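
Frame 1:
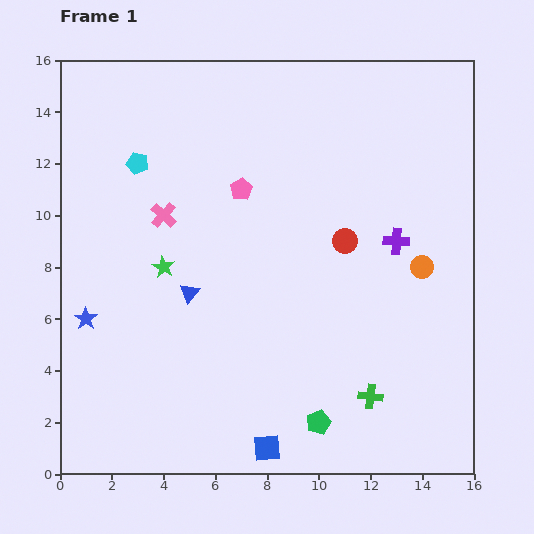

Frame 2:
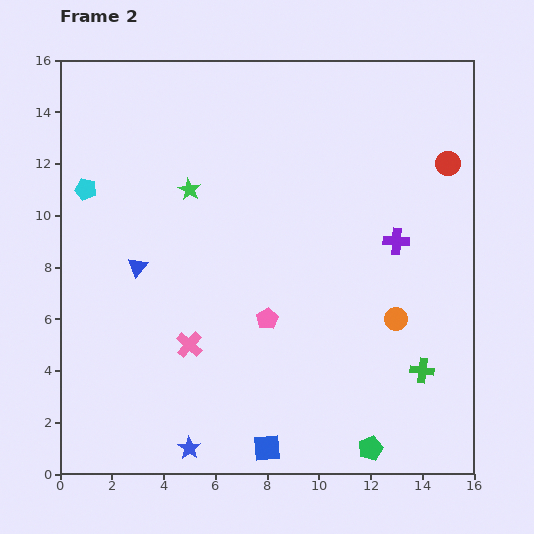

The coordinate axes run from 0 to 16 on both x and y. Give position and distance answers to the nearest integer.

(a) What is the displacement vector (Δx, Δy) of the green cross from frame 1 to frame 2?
(2, 1)

The green cross was at (12, 3) in frame 1 and (14, 4) in frame 2.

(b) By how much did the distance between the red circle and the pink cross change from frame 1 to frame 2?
+5

Distance in frame 1: 7. Distance in frame 2: 12.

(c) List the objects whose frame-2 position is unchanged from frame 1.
the purple cross, the blue square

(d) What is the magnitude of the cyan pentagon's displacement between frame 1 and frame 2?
2

The cyan pentagon moved from (3, 12) to (1, 11), a distance of √(2² + 1²) ≈ 2.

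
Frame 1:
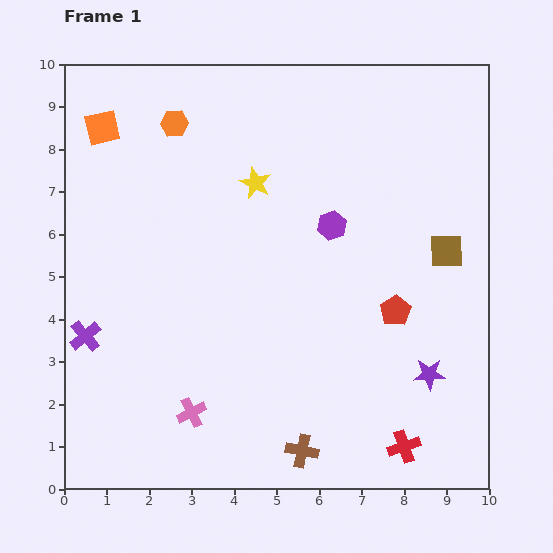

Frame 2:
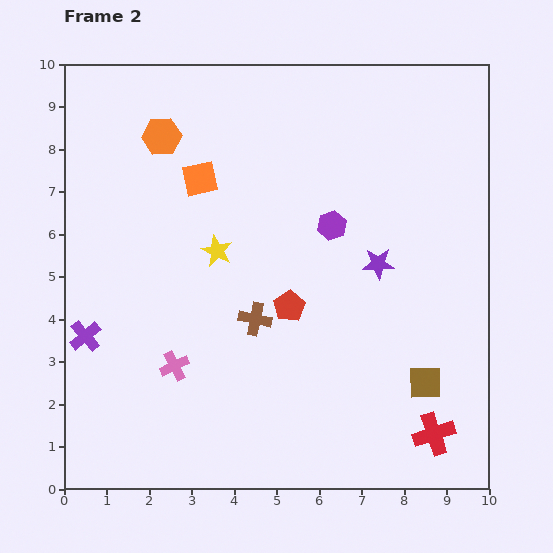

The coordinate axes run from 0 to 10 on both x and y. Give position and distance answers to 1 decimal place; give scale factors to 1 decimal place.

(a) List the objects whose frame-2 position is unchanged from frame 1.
the purple hexagon, the purple cross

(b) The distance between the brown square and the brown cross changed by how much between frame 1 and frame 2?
-1.5

Distance in frame 1: 5.8. Distance in frame 2: 4.3.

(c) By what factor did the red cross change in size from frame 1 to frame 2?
1.3×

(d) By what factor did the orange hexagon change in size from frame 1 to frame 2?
1.4×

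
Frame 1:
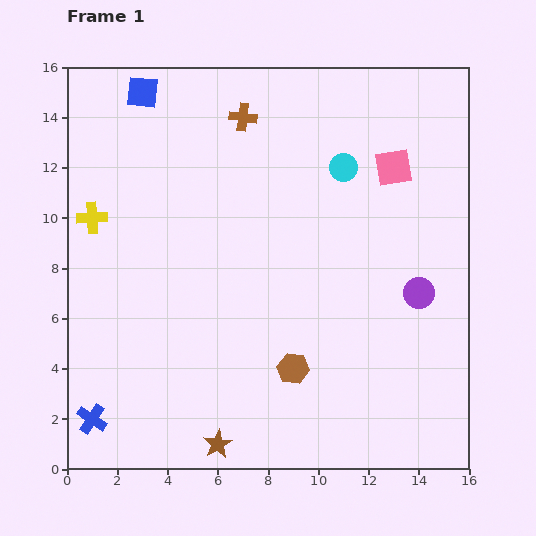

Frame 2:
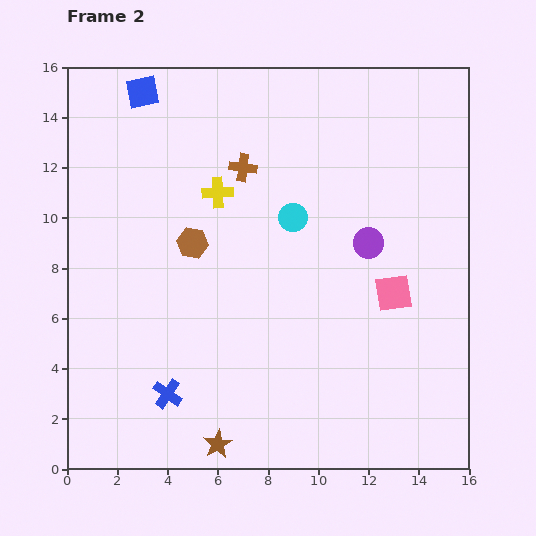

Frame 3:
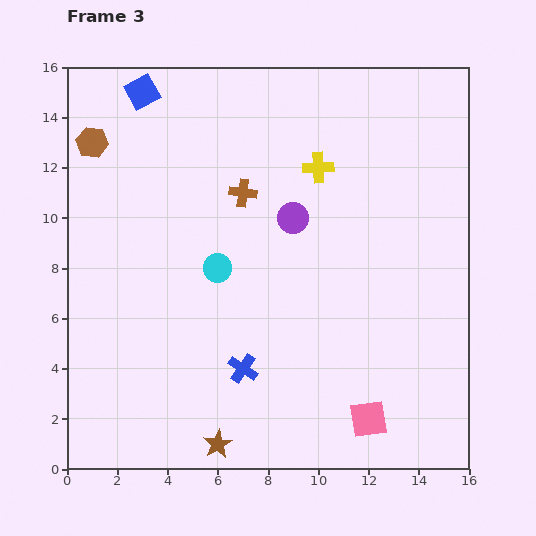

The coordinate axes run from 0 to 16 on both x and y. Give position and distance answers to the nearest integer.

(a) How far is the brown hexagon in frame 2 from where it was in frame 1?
6

The brown hexagon moved from (9, 4) to (5, 9), a distance of √(4² + 5²) ≈ 6.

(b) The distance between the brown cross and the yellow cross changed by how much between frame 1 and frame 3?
-4

Distance in frame 1: 7. Distance in frame 3: 3.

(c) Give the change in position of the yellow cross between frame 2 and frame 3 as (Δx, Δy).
(4, 1)

The yellow cross was at (6, 11) in frame 2 and (10, 12) in frame 3.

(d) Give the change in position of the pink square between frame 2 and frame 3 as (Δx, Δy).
(-1, -5)

The pink square was at (13, 7) in frame 2 and (12, 2) in frame 3.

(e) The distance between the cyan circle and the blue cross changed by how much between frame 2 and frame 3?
-5

Distance in frame 2: 9. Distance in frame 3: 4.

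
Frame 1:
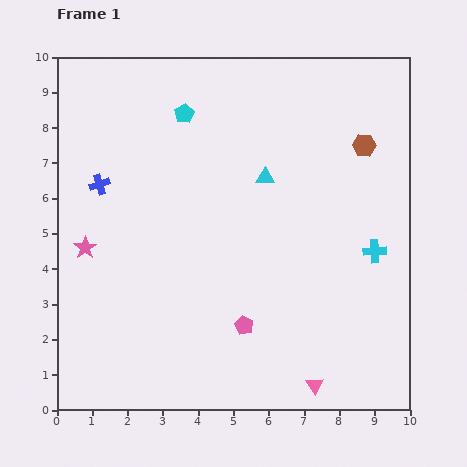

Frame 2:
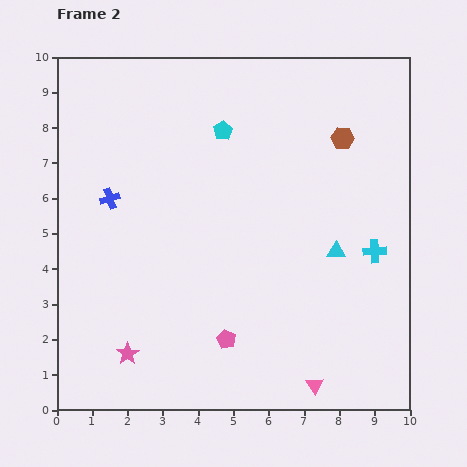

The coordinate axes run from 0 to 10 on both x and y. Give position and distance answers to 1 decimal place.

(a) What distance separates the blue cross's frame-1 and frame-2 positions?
0.5

The blue cross moved from (1.2, 6.4) to (1.5, 6.0), a distance of √(0.3² + 0.4²) ≈ 0.5.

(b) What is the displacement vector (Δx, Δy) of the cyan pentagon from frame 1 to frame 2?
(1.1, -0.5)

The cyan pentagon was at (3.6, 8.4) in frame 1 and (4.7, 7.9) in frame 2.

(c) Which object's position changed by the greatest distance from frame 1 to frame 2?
the pink star

(moved 3.2; next 2.9)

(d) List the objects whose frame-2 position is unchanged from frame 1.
the pink triangle, the cyan cross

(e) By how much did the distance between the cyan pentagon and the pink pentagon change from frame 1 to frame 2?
-0.3

Distance in frame 1: 6.2. Distance in frame 2: 5.9.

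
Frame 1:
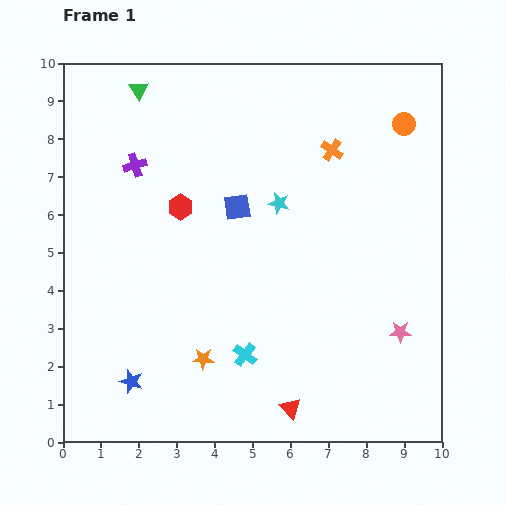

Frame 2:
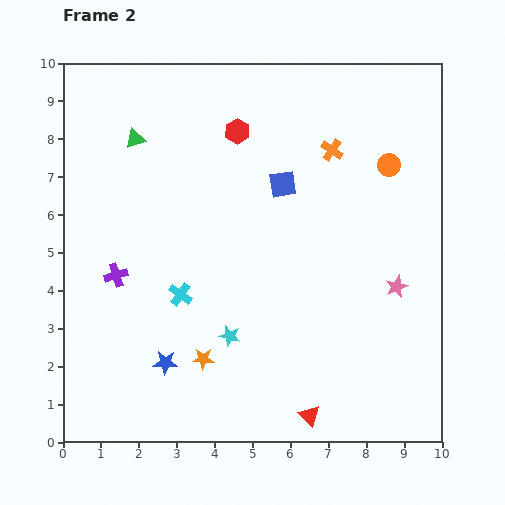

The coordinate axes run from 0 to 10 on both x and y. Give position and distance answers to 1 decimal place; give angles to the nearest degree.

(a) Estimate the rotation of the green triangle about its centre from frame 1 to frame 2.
43° clockwise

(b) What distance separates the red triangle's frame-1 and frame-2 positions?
0.5

The red triangle moved from (6.0, 0.9) to (6.5, 0.7), a distance of √(0.5² + 0.2²) ≈ 0.5.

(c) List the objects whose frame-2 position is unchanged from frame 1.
the orange cross, the orange star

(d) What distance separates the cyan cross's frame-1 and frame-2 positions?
2.3

The cyan cross moved from (4.8, 2.3) to (3.1, 3.9), a distance of √(1.7² + 1.6²) ≈ 2.3.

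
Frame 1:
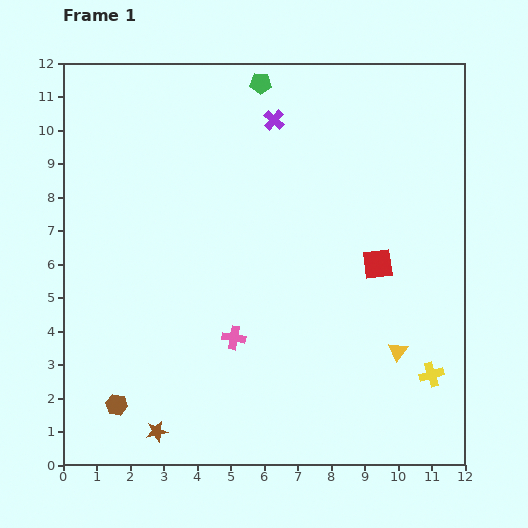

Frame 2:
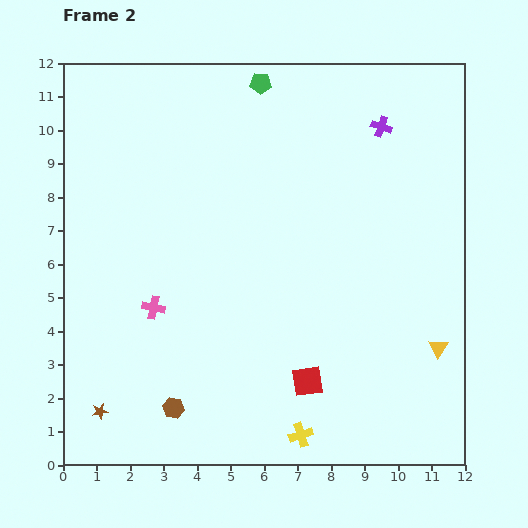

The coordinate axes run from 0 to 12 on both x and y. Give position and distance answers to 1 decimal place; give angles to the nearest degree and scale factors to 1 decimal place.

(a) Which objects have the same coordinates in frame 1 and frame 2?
the green pentagon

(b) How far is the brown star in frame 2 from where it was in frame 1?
1.8

The brown star moved from (2.8, 1.0) to (1.1, 1.6), a distance of √(1.7² + 0.6²) ≈ 1.8.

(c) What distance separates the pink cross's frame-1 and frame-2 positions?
2.6

The pink cross moved from (5.1, 3.8) to (2.7, 4.7), a distance of √(2.4² + 0.9²) ≈ 2.6.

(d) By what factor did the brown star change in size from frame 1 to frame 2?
0.7×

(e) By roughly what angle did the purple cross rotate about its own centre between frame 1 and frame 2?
23° counter-clockwise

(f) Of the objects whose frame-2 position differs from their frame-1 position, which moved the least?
the yellow triangle

(moved 1.2)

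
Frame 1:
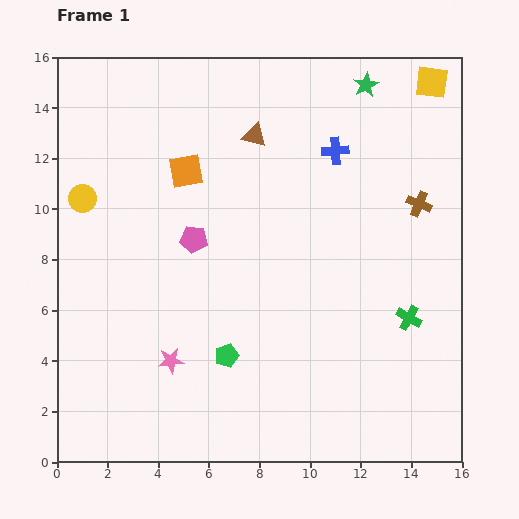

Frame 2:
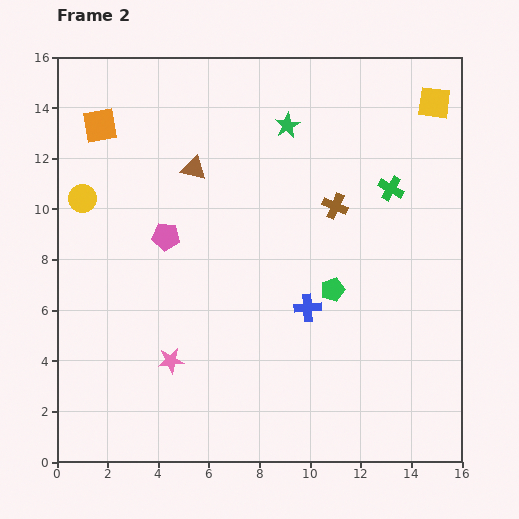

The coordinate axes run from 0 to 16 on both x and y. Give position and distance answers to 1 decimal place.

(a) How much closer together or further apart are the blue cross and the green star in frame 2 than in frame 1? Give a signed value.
+4.3

Distance in frame 1: 2.9. Distance in frame 2: 7.2.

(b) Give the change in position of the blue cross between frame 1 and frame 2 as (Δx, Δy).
(-1.1, -6.2)

The blue cross was at (11.0, 12.3) in frame 1 and (9.9, 6.1) in frame 2.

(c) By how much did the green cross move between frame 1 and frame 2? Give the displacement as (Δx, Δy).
(-0.7, 5.1)

The green cross was at (13.9, 5.7) in frame 1 and (13.2, 10.8) in frame 2.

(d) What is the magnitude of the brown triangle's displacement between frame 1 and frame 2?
2.7

The brown triangle moved from (7.8, 12.9) to (5.4, 11.6), a distance of √(2.4² + 1.3²) ≈ 2.7.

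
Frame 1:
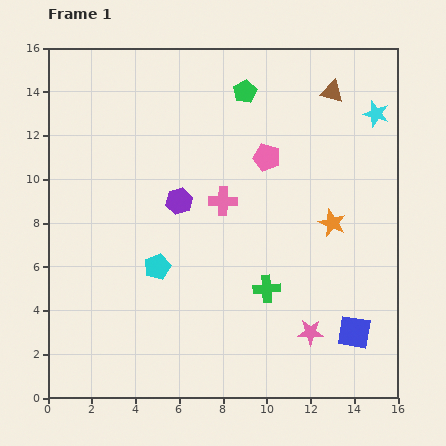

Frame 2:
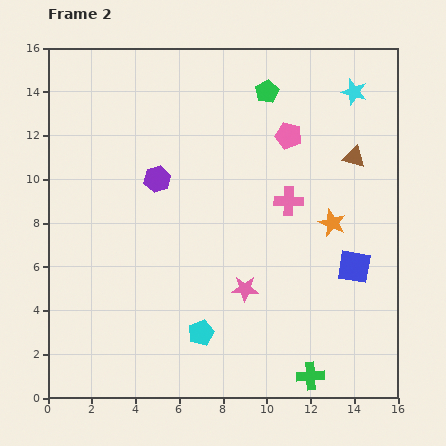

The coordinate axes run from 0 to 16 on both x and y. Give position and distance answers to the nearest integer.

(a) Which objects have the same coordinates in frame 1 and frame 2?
the orange star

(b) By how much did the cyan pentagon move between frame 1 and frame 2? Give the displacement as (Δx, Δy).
(2, -3)

The cyan pentagon was at (5, 6) in frame 1 and (7, 3) in frame 2.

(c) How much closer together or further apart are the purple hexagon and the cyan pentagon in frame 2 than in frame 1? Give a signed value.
+4

Distance in frame 1: 3. Distance in frame 2: 7.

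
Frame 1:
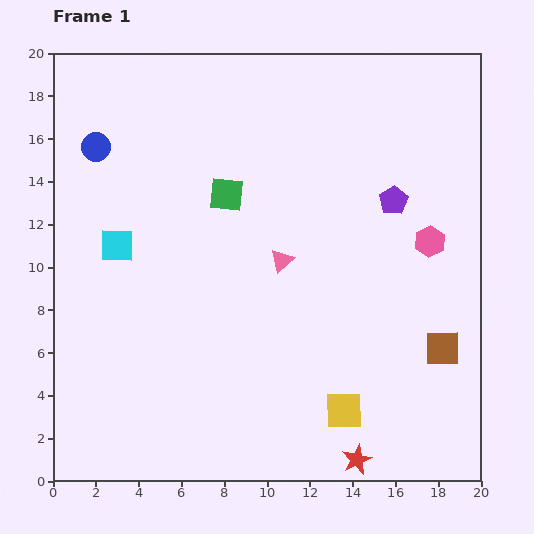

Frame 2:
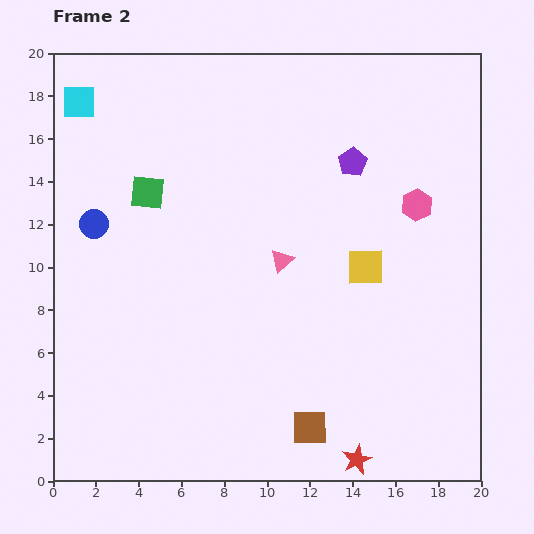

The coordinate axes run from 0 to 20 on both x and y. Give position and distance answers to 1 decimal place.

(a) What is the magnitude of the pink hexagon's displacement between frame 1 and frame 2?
1.8

The pink hexagon moved from (17.6, 11.2) to (17.0, 12.9), a distance of √(0.6² + 1.7²) ≈ 1.8.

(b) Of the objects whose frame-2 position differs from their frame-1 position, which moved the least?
the pink hexagon

(moved 1.8)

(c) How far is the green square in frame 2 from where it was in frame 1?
3.7

The green square moved from (8.1, 13.4) to (4.4, 13.5), a distance of √(3.7² + 0.1²) ≈ 3.7.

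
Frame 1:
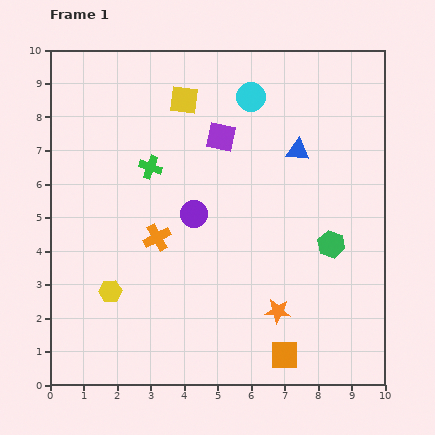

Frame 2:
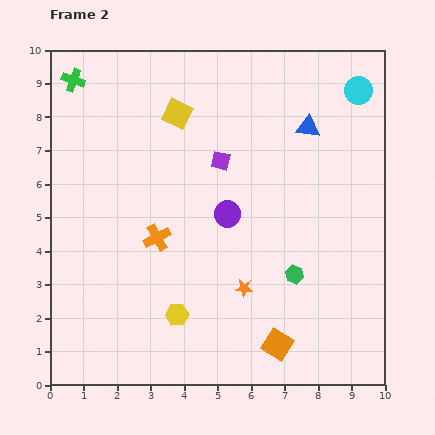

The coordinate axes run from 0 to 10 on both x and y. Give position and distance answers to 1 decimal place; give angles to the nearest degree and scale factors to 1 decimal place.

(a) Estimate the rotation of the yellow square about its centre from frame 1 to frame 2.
20° clockwise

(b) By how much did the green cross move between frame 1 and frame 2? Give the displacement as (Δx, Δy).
(-2.3, 2.6)

The green cross was at (3.0, 6.5) in frame 1 and (0.7, 9.1) in frame 2.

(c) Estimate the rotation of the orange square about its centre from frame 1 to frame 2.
32° clockwise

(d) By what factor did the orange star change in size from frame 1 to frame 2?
0.7×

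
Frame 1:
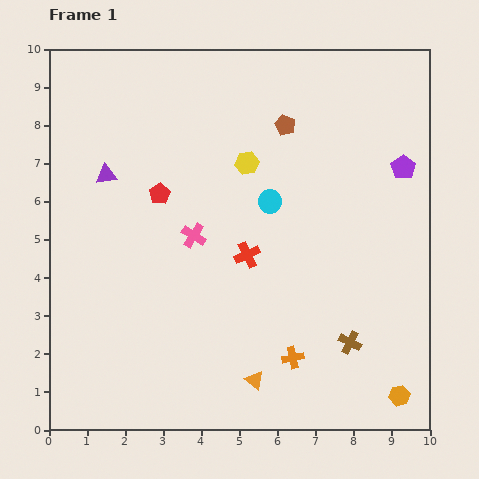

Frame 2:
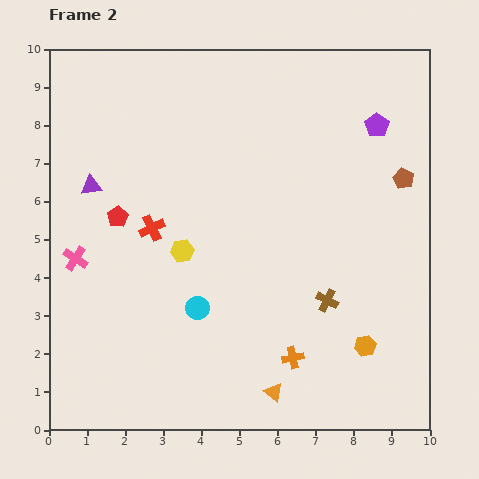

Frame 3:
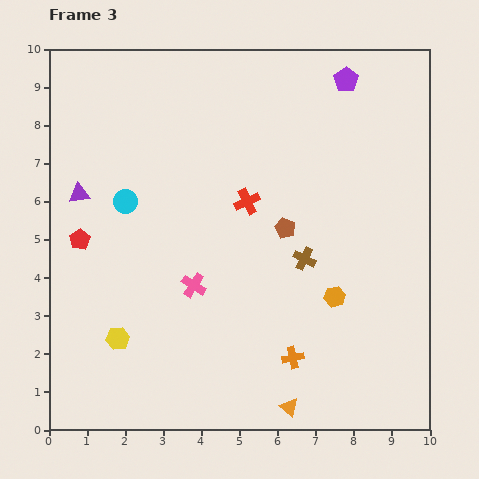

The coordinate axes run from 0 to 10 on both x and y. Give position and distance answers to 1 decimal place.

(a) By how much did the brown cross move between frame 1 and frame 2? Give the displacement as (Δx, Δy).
(-0.6, 1.1)

The brown cross was at (7.9, 2.3) in frame 1 and (7.3, 3.4) in frame 2.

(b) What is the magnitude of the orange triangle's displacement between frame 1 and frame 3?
1.1

The orange triangle moved from (5.4, 1.3) to (6.3, 0.6), a distance of √(0.9² + 0.7²) ≈ 1.1.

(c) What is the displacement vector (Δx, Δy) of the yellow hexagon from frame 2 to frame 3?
(-1.7, -2.3)

The yellow hexagon was at (3.5, 4.7) in frame 2 and (1.8, 2.4) in frame 3.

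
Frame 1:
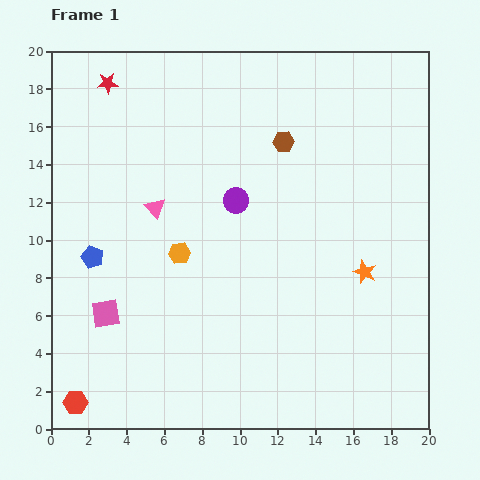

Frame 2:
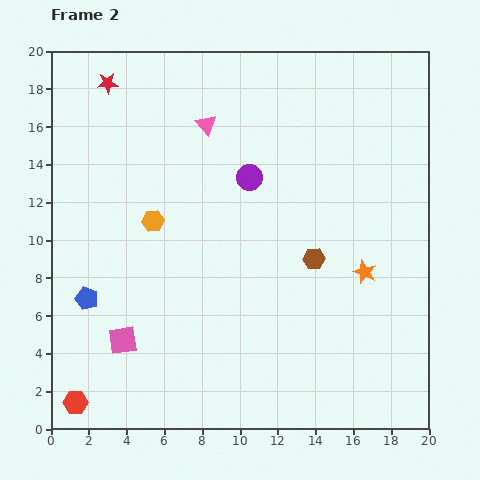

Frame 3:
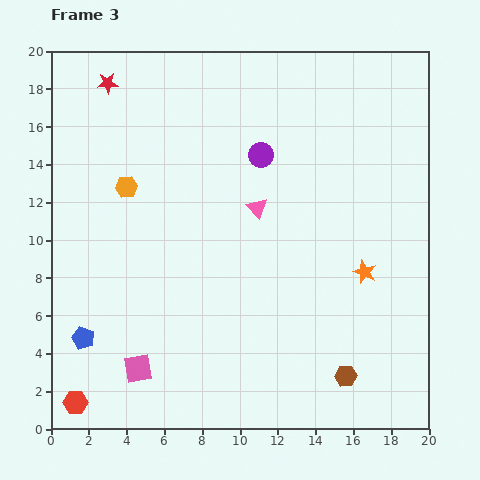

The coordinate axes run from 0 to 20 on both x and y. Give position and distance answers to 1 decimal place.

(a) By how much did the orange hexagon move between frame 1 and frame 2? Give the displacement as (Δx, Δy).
(-1.4, 1.7)

The orange hexagon was at (6.8, 9.3) in frame 1 and (5.4, 11.0) in frame 2.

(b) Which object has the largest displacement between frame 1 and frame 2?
the brown hexagon

(moved 6.4; next 5.2)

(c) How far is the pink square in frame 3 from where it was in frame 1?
3.4

The pink square moved from (2.9, 6.1) to (4.6, 3.2), a distance of √(1.7² + 2.9²) ≈ 3.4.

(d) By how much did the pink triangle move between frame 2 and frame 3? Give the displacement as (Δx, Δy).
(2.7, -4.4)

The pink triangle was at (8.2, 16.1) in frame 2 and (10.9, 11.7) in frame 3.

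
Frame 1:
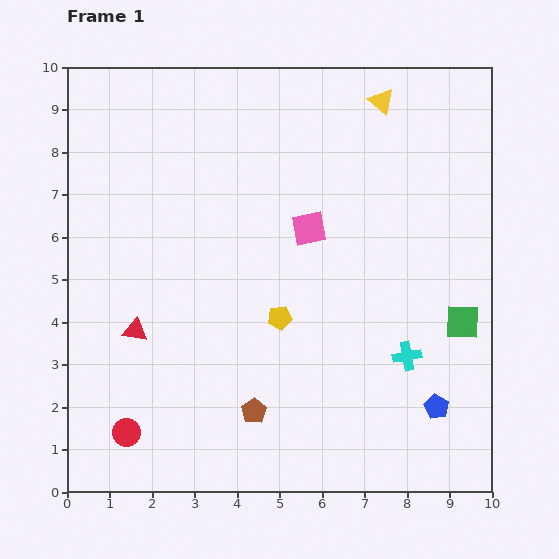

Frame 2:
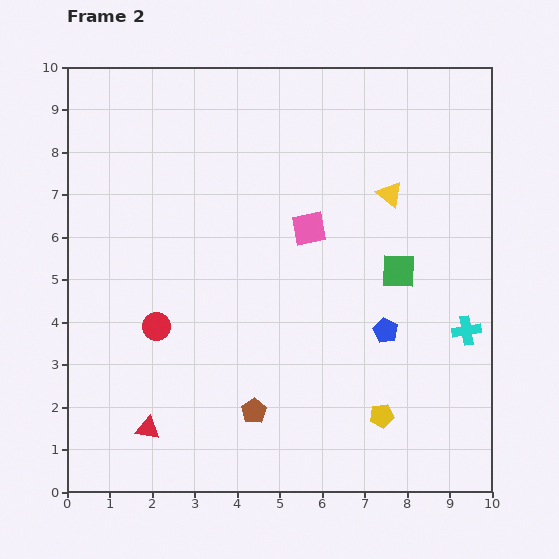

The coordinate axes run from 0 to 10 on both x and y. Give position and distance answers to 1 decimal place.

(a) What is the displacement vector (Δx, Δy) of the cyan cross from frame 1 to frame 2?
(1.4, 0.6)

The cyan cross was at (8.0, 3.2) in frame 1 and (9.4, 3.8) in frame 2.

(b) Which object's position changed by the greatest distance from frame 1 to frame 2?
the yellow pentagon

(moved 3.3; next 2.6)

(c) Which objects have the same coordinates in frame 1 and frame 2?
the brown pentagon, the pink square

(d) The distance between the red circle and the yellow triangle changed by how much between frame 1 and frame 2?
-3.5

Distance in frame 1: 9.8. Distance in frame 2: 6.3.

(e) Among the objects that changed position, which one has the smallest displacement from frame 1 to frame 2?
the cyan cross

(moved 1.5)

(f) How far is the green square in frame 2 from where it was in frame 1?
1.9

The green square moved from (9.3, 4.0) to (7.8, 5.2), a distance of √(1.5² + 1.2²) ≈ 1.9.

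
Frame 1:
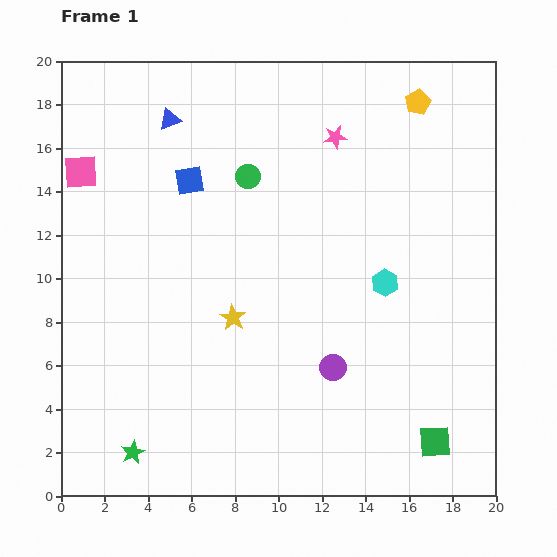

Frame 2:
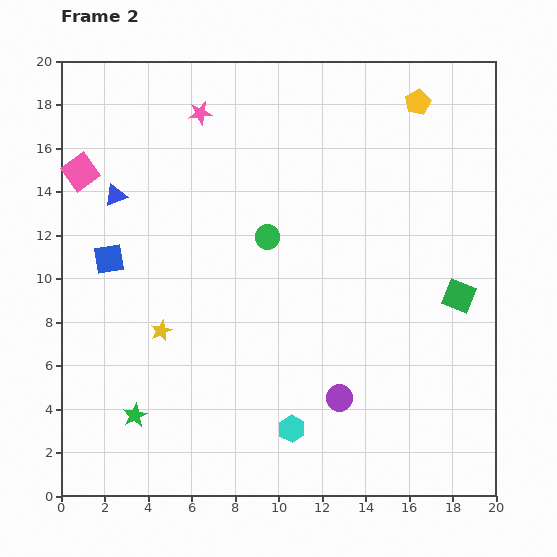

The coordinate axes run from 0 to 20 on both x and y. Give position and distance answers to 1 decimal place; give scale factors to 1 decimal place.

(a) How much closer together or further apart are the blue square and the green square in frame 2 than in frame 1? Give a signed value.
-0.3

Distance in frame 1: 16.5. Distance in frame 2: 16.2.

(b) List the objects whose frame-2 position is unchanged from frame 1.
the yellow pentagon, the pink square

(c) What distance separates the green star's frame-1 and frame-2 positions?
1.7

The green star moved from (3.3, 2.0) to (3.4, 3.7), a distance of √(0.1² + 1.7²) ≈ 1.7.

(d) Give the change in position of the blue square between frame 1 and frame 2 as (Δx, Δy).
(-3.7, -3.6)

The blue square was at (5.9, 14.5) in frame 1 and (2.2, 10.9) in frame 2.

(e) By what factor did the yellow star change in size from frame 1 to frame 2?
0.8×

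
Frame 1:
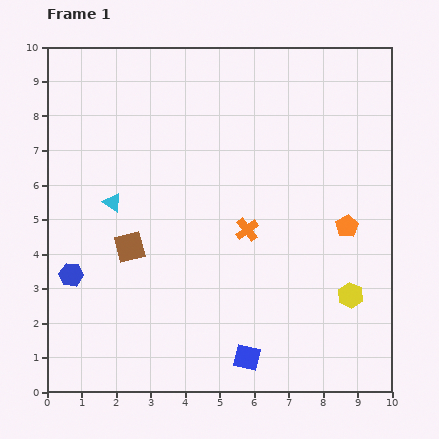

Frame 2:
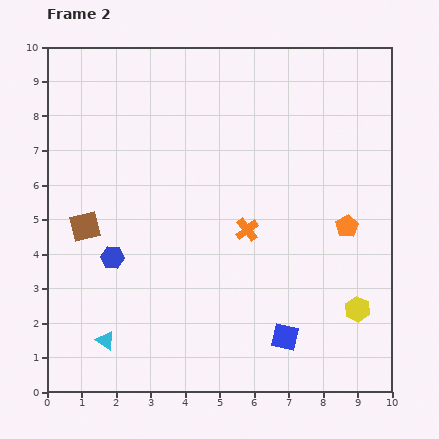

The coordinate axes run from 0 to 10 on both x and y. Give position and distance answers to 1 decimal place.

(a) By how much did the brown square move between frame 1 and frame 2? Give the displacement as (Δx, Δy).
(-1.3, 0.6)

The brown square was at (2.4, 4.2) in frame 1 and (1.1, 4.8) in frame 2.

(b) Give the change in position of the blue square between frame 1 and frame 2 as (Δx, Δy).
(1.1, 0.6)

The blue square was at (5.8, 1.0) in frame 1 and (6.9, 1.6) in frame 2.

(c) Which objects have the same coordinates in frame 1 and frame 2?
the orange pentagon, the orange cross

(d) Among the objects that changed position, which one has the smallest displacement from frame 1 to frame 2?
the yellow hexagon

(moved 0.4)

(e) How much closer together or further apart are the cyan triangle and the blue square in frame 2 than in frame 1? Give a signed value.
-0.8

Distance in frame 1: 6.0. Distance in frame 2: 5.2.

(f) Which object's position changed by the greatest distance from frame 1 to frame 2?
the cyan triangle

(moved 4.0; next 1.4)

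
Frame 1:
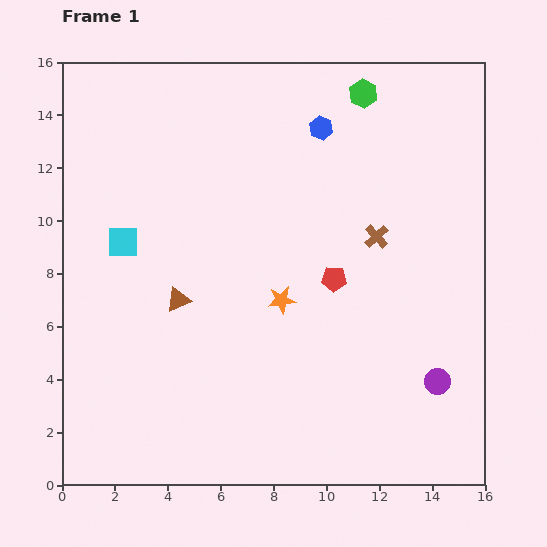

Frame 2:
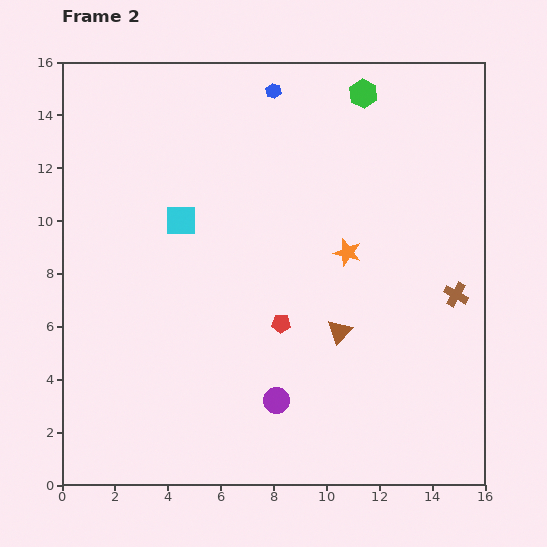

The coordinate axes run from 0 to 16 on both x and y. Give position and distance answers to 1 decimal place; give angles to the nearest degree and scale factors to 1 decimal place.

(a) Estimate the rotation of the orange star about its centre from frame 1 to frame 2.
23° clockwise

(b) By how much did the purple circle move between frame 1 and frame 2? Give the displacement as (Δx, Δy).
(-6.1, -0.7)

The purple circle was at (14.2, 3.9) in frame 1 and (8.1, 3.2) in frame 2.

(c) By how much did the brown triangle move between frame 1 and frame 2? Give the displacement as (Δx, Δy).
(6.1, -1.2)

The brown triangle was at (4.4, 7.0) in frame 1 and (10.5, 5.8) in frame 2.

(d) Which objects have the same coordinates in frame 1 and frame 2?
the green hexagon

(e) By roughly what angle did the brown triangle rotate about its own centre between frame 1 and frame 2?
24° counter-clockwise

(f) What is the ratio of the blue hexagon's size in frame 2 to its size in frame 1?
0.7×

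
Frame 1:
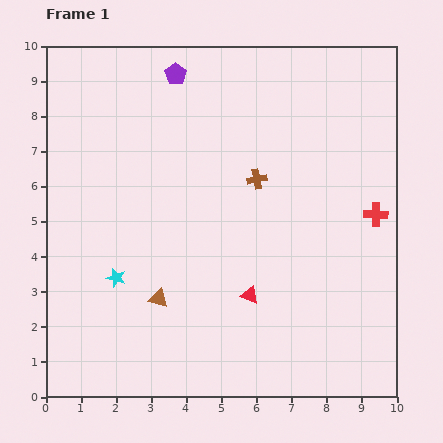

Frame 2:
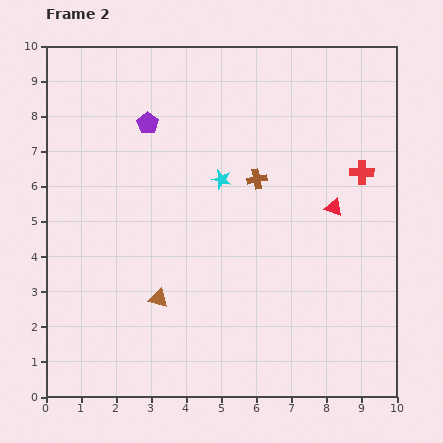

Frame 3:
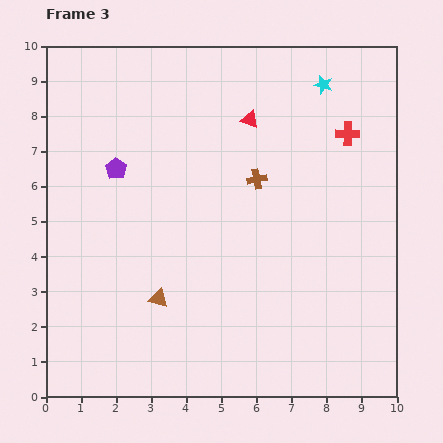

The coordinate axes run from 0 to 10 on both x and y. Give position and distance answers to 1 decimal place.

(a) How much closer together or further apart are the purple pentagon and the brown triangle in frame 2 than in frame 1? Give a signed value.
-1.4

Distance in frame 1: 6.4. Distance in frame 2: 5.0.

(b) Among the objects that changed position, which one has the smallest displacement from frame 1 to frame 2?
the red cross

(moved 1.3)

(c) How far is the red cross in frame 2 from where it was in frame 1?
1.3

The red cross moved from (9.4, 5.2) to (9.0, 6.4), a distance of √(0.4² + 1.2²) ≈ 1.3.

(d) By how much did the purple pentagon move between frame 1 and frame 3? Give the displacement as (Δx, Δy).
(-1.7, -2.7)

The purple pentagon was at (3.7, 9.2) in frame 1 and (2.0, 6.5) in frame 3.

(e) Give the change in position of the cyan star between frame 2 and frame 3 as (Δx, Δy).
(2.9, 2.7)

The cyan star was at (5.0, 6.2) in frame 2 and (7.9, 8.9) in frame 3.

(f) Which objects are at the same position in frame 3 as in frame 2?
the brown cross, the brown triangle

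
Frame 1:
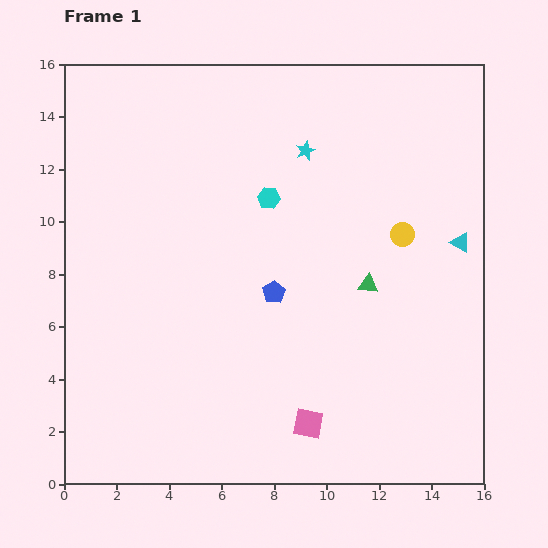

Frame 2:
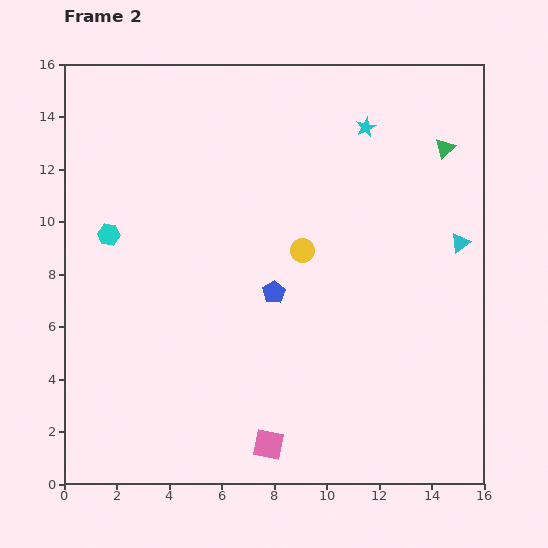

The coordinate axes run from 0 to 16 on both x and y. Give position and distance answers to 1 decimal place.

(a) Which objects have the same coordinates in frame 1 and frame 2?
the cyan triangle, the blue pentagon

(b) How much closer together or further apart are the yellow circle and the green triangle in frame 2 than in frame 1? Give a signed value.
+4.4

Distance in frame 1: 2.3. Distance in frame 2: 6.7.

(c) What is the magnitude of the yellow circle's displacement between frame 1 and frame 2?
3.8

The yellow circle moved from (12.9, 9.5) to (9.1, 8.9), a distance of √(3.8² + 0.6²) ≈ 3.8.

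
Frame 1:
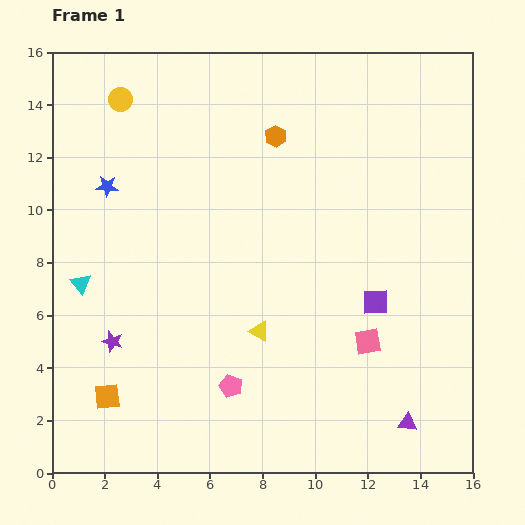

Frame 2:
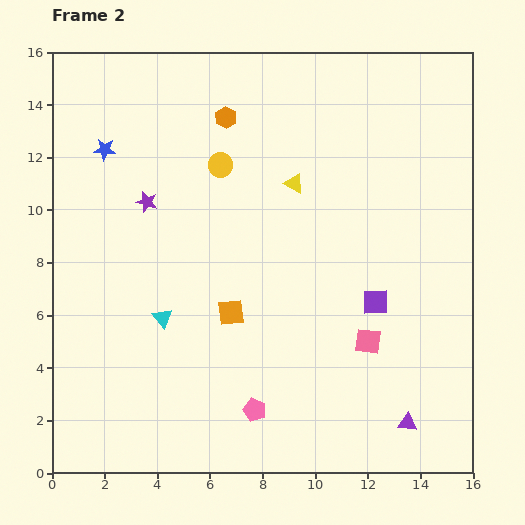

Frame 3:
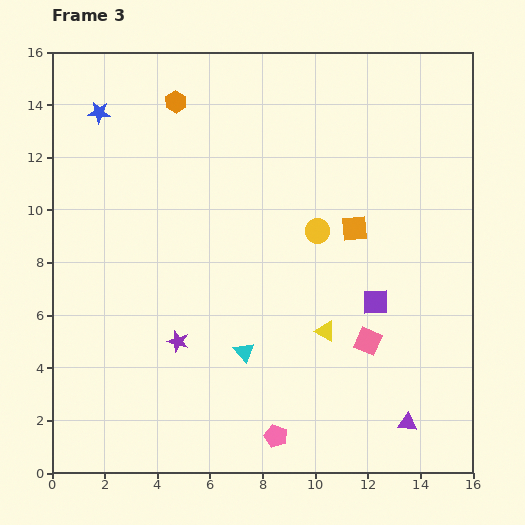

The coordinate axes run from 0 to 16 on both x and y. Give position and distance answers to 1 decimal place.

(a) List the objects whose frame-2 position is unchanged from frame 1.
the pink square, the purple square, the purple triangle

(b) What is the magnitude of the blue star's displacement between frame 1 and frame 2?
1.4

The blue star moved from (2.1, 10.9) to (2.0, 12.3), a distance of √(0.1² + 1.4²) ≈ 1.4.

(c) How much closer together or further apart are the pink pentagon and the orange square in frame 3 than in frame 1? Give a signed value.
+3.8

Distance in frame 1: 4.7. Distance in frame 3: 8.5.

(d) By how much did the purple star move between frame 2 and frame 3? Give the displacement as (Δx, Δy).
(1.2, -5.3)

The purple star was at (3.6, 10.3) in frame 2 and (4.8, 5.0) in frame 3.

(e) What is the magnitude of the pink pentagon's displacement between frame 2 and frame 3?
1.3

The pink pentagon moved from (7.7, 2.4) to (8.5, 1.4), a distance of √(0.8² + 1.0²) ≈ 1.3.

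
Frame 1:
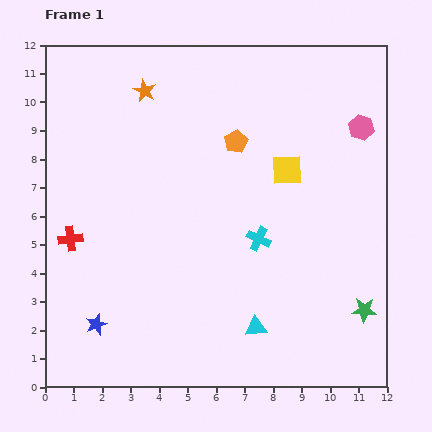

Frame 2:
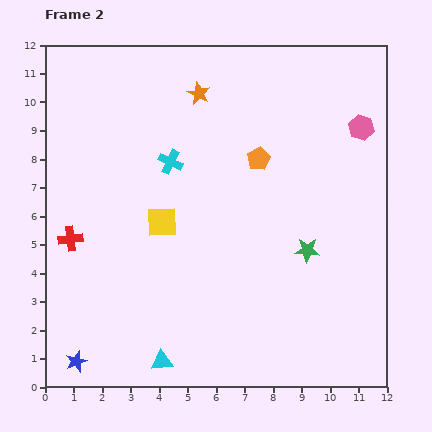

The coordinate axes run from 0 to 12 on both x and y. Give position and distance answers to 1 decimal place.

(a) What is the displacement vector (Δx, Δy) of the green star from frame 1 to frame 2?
(-2.0, 2.1)

The green star was at (11.2, 2.7) in frame 1 and (9.2, 4.8) in frame 2.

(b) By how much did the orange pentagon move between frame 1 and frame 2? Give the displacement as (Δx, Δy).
(0.8, -0.6)

The orange pentagon was at (6.7, 8.6) in frame 1 and (7.5, 8.0) in frame 2.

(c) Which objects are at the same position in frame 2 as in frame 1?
the red cross, the pink hexagon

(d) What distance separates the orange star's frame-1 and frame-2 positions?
1.9

The orange star moved from (3.5, 10.4) to (5.4, 10.3), a distance of √(1.9² + 0.1²) ≈ 1.9.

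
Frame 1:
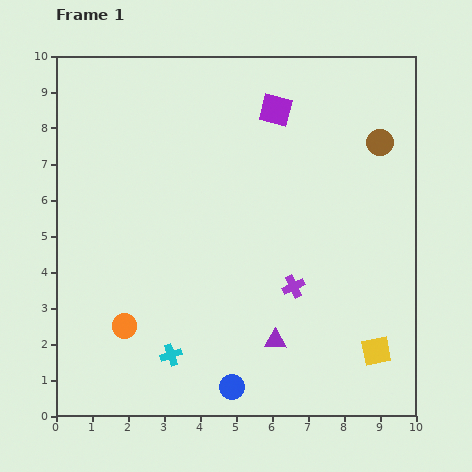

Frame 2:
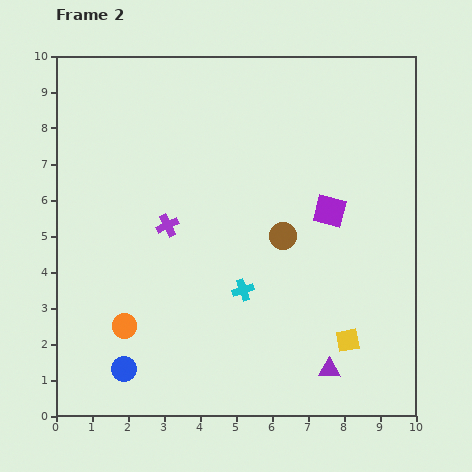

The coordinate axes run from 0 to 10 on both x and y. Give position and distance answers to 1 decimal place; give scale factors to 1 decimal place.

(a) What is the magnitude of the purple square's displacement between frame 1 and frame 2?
3.2

The purple square moved from (6.1, 8.5) to (7.6, 5.7), a distance of √(1.5² + 2.8²) ≈ 3.2.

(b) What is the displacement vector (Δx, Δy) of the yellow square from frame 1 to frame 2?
(-0.8, 0.3)

The yellow square was at (8.9, 1.8) in frame 1 and (8.1, 2.1) in frame 2.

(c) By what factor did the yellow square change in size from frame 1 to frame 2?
0.8×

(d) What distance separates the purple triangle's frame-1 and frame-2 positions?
1.7

The purple triangle moved from (6.1, 2.1) to (7.6, 1.3), a distance of √(1.5² + 0.8²) ≈ 1.7.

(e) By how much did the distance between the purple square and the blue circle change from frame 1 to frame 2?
-0.6

Distance in frame 1: 7.8. Distance in frame 2: 7.2.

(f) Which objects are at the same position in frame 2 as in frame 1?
the orange circle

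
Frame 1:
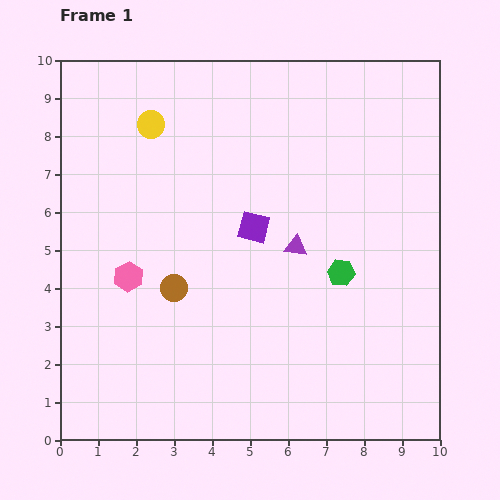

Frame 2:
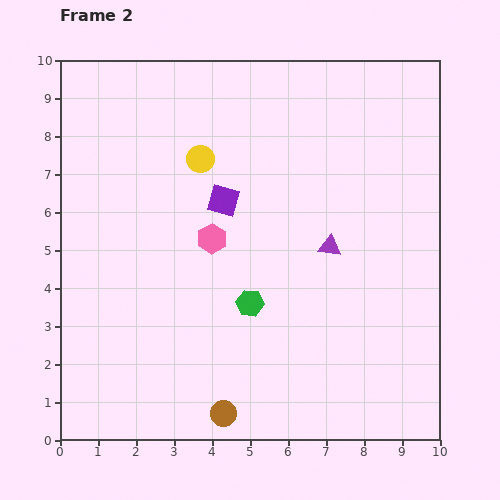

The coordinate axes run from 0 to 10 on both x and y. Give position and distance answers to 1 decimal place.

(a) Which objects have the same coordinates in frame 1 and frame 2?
none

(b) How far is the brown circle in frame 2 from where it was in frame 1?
3.5

The brown circle moved from (3.0, 4.0) to (4.3, 0.7), a distance of √(1.3² + 3.3²) ≈ 3.5.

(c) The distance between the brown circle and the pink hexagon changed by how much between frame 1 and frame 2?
+3.4

Distance in frame 1: 1.2. Distance in frame 2: 4.6.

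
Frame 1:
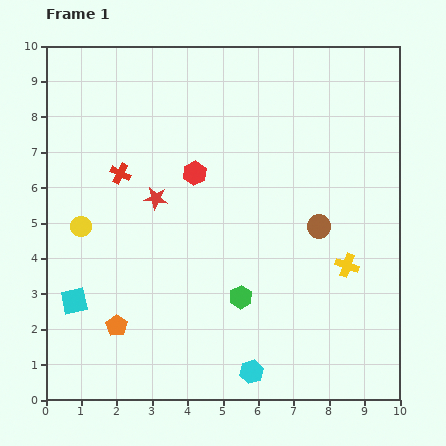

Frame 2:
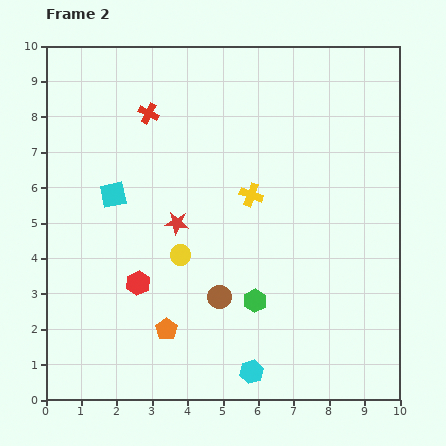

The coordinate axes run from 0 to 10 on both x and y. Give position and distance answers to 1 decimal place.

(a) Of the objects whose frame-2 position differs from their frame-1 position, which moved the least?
the green hexagon

(moved 0.4)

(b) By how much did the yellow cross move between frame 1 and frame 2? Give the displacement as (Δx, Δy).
(-2.7, 2.0)

The yellow cross was at (8.5, 3.8) in frame 1 and (5.8, 5.8) in frame 2.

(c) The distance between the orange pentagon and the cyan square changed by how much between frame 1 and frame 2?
+2.7

Distance in frame 1: 1.4. Distance in frame 2: 4.1.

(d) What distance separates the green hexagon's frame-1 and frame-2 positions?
0.4

The green hexagon moved from (5.5, 2.9) to (5.9, 2.8), a distance of √(0.4² + 0.1²) ≈ 0.4.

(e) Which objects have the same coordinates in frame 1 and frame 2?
the cyan hexagon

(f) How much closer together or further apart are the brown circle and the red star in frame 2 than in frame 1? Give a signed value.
-2.3

Distance in frame 1: 4.7. Distance in frame 2: 2.4.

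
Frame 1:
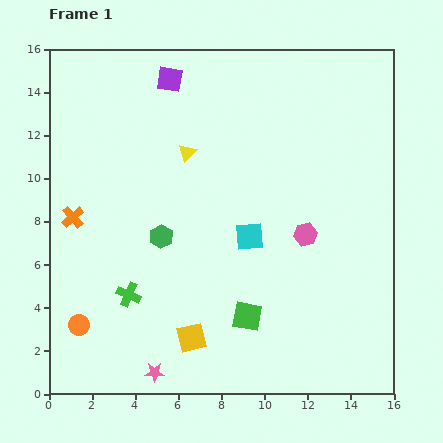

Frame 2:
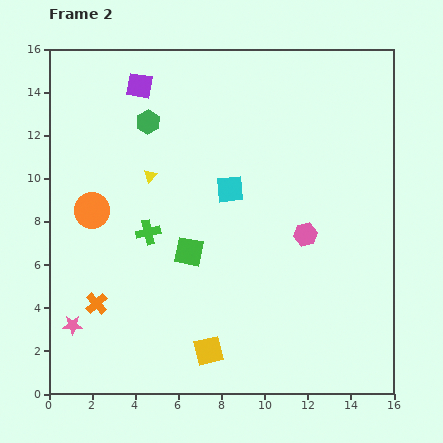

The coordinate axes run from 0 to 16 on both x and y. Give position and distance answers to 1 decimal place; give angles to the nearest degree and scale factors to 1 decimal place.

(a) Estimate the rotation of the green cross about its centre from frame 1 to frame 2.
37° counter-clockwise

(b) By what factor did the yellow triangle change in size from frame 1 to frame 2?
0.7×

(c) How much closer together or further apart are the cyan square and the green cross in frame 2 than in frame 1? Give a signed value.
-1.9

Distance in frame 1: 6.2. Distance in frame 2: 4.3.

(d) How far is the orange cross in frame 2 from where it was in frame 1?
4.1

The orange cross moved from (1.1, 8.2) to (2.2, 4.2), a distance of √(1.1² + 4.0²) ≈ 4.1.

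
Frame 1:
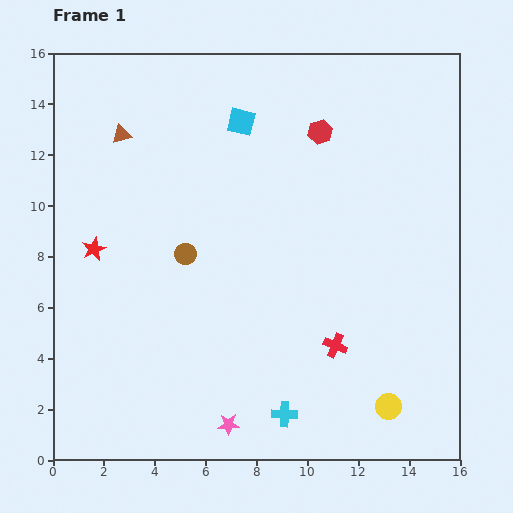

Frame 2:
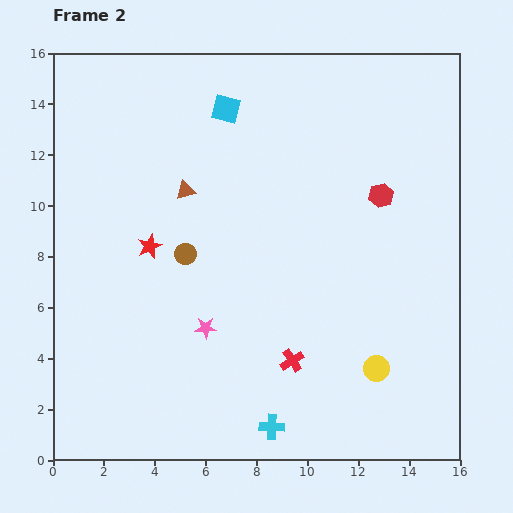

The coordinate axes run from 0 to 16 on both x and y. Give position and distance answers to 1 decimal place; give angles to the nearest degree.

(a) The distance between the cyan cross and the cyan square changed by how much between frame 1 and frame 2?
+1.0

Distance in frame 1: 11.6. Distance in frame 2: 12.6.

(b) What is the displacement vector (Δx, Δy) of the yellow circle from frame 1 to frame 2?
(-0.5, 1.5)

The yellow circle was at (13.2, 2.1) in frame 1 and (12.7, 3.6) in frame 2.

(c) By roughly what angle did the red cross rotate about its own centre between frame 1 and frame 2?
33° clockwise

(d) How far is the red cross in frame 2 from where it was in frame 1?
1.8

The red cross moved from (11.1, 4.5) to (9.4, 3.9), a distance of √(1.7² + 0.6²) ≈ 1.8.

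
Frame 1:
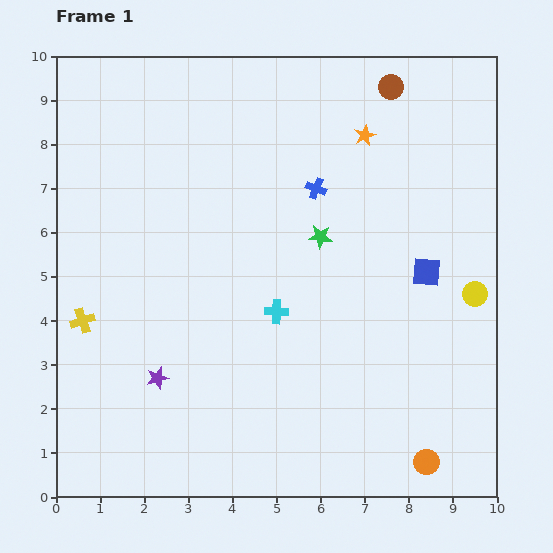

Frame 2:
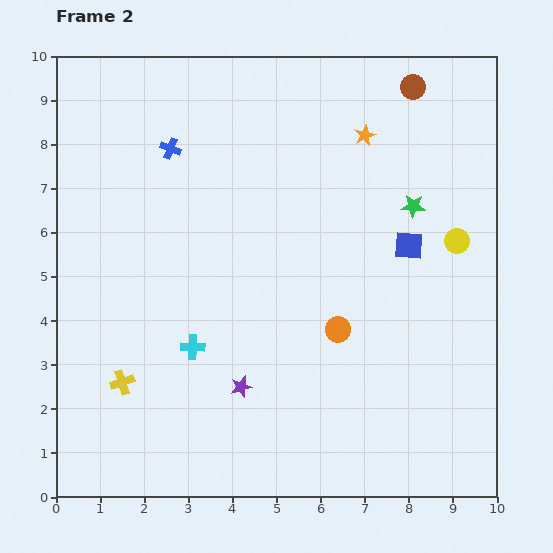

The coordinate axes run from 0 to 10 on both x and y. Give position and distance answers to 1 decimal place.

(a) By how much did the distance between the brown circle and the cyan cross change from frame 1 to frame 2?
+2.0

Distance in frame 1: 5.7. Distance in frame 2: 7.7.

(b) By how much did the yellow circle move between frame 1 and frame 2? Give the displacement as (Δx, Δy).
(-0.4, 1.2)

The yellow circle was at (9.5, 4.6) in frame 1 and (9.1, 5.8) in frame 2.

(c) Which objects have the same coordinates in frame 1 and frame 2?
the orange star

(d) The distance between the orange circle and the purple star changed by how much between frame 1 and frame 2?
-3.8

Distance in frame 1: 6.4. Distance in frame 2: 2.6.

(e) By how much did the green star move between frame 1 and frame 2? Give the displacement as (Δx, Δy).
(2.1, 0.7)

The green star was at (6.0, 5.9) in frame 1 and (8.1, 6.6) in frame 2.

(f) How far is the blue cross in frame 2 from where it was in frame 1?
3.4

The blue cross moved from (5.9, 7.0) to (2.6, 7.9), a distance of √(3.3² + 0.9²) ≈ 3.4.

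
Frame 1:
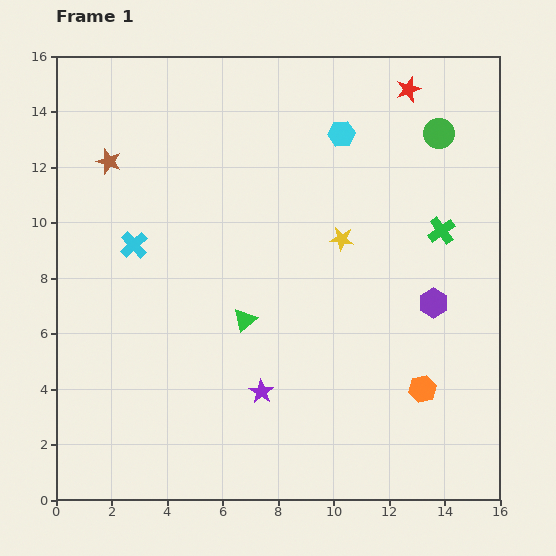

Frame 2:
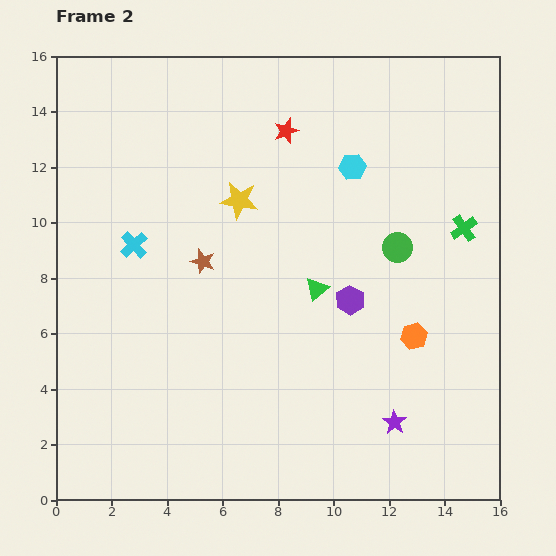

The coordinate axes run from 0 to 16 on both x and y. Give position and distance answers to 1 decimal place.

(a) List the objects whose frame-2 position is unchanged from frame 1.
the cyan cross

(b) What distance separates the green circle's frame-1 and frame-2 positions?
4.4

The green circle moved from (13.8, 13.2) to (12.3, 9.1), a distance of √(1.5² + 4.1²) ≈ 4.4.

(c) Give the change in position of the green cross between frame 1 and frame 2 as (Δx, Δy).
(0.8, 0.1)

The green cross was at (13.9, 9.7) in frame 1 and (14.7, 9.8) in frame 2.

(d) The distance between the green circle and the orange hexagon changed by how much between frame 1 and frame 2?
-5.9

Distance in frame 1: 9.2. Distance in frame 2: 3.3.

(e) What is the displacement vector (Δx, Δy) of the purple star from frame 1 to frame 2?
(4.8, -1.1)

The purple star was at (7.4, 3.9) in frame 1 and (12.2, 2.8) in frame 2.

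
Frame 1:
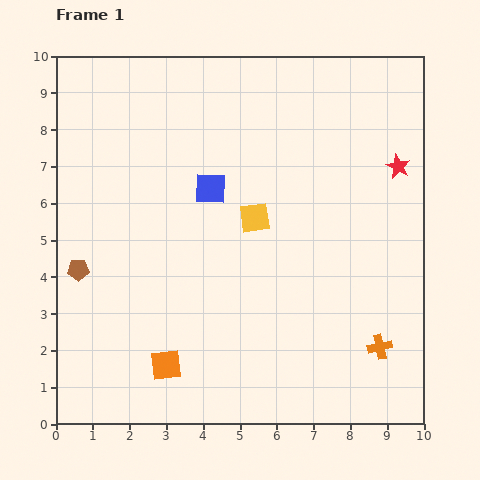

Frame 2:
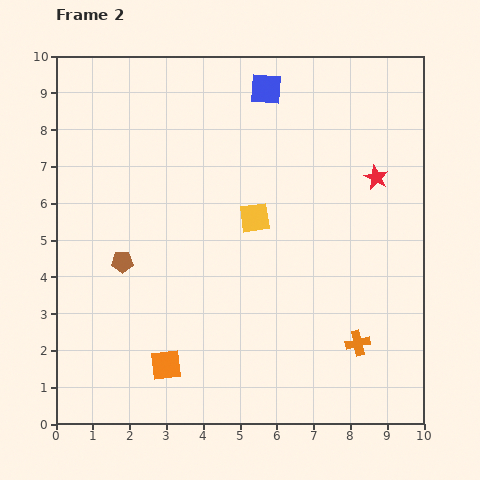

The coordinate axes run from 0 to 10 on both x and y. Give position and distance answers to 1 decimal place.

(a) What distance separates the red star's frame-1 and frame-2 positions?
0.7

The red star moved from (9.3, 7.0) to (8.7, 6.7), a distance of √(0.6² + 0.3²) ≈ 0.7.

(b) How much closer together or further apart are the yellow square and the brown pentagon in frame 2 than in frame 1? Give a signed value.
-1.2

Distance in frame 1: 5.0. Distance in frame 2: 3.8.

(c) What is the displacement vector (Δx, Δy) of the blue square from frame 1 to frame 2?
(1.5, 2.7)

The blue square was at (4.2, 6.4) in frame 1 and (5.7, 9.1) in frame 2.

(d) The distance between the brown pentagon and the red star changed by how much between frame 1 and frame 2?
-1.8

Distance in frame 1: 9.1. Distance in frame 2: 7.3.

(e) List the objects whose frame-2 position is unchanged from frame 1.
the yellow square, the orange square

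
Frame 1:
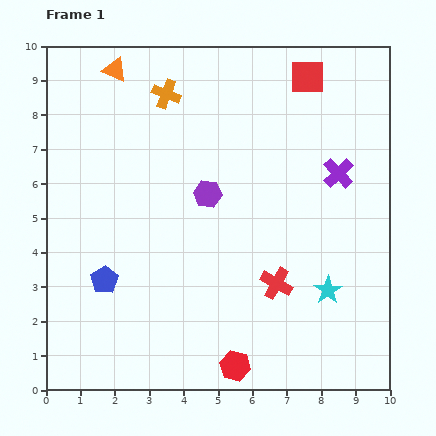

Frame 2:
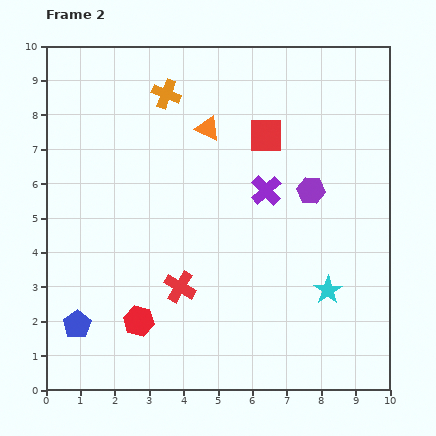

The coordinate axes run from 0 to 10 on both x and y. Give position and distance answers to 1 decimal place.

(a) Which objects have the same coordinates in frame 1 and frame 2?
the orange cross, the cyan star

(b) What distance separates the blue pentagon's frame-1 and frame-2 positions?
1.5

The blue pentagon moved from (1.7, 3.2) to (0.9, 1.9), a distance of √(0.8² + 1.3²) ≈ 1.5.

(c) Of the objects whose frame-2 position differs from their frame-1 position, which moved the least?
the blue pentagon

(moved 1.5)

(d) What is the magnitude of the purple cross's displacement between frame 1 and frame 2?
2.2

The purple cross moved from (8.5, 6.3) to (6.4, 5.8), a distance of √(2.1² + 0.5²) ≈ 2.2.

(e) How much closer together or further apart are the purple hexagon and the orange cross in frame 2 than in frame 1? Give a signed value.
+1.9

Distance in frame 1: 3.1. Distance in frame 2: 5.0.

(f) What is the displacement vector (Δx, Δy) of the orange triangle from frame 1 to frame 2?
(2.7, -1.7)

The orange triangle was at (2.0, 9.3) in frame 1 and (4.7, 7.6) in frame 2.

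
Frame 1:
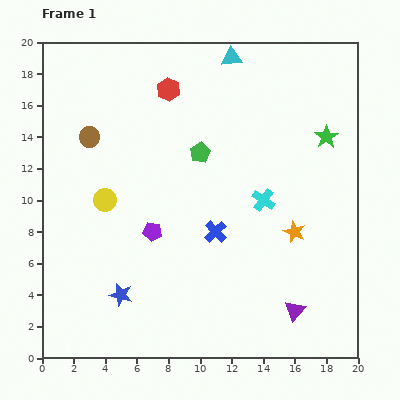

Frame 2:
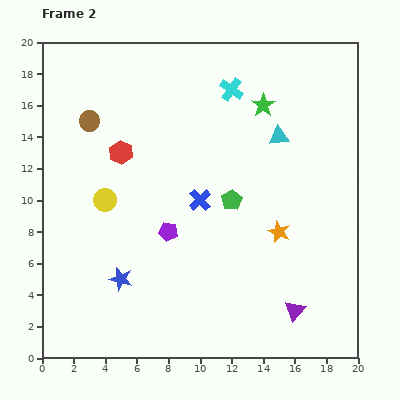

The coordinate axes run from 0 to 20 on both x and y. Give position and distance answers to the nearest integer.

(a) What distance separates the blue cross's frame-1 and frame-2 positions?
2

The blue cross moved from (11, 8) to (10, 10), a distance of √(1² + 2²) ≈ 2.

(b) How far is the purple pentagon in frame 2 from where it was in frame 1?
1

The purple pentagon moved from (7, 8) to (8, 8), a distance of √(1² + 0²) ≈ 1.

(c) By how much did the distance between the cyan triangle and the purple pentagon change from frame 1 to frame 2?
-3

Distance in frame 1: 12. Distance in frame 2: 9.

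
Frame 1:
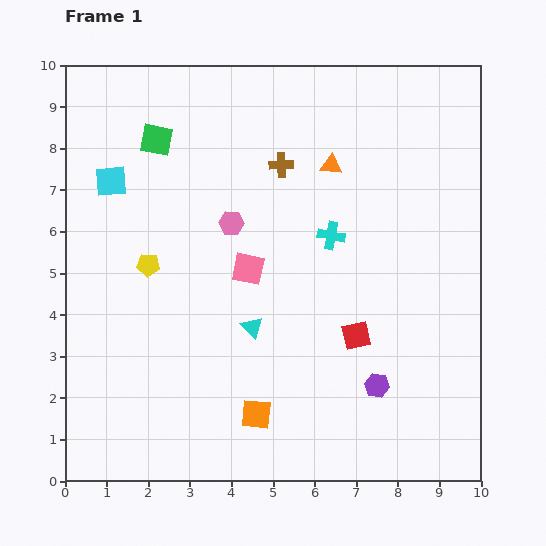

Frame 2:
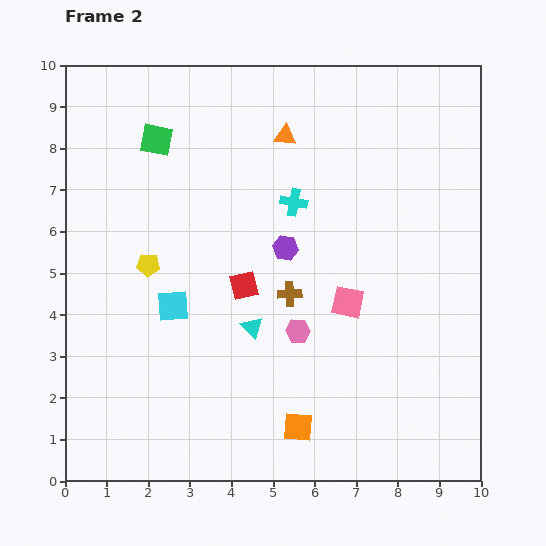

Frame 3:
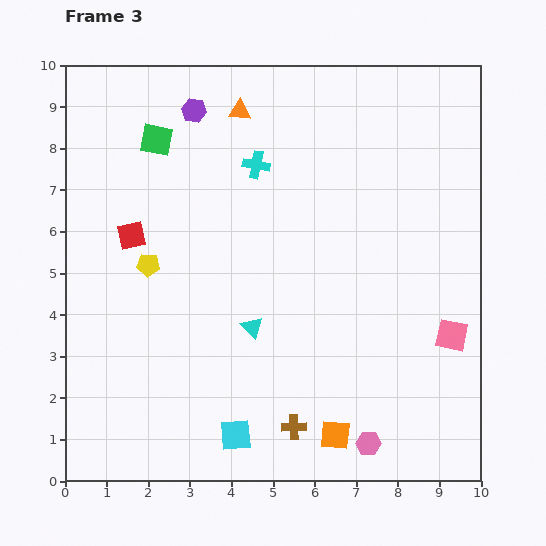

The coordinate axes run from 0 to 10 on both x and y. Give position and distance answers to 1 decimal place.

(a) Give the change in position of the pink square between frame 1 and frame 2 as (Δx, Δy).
(2.4, -0.8)

The pink square was at (4.4, 5.1) in frame 1 and (6.8, 4.3) in frame 2.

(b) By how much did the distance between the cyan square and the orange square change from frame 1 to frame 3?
-4.2

Distance in frame 1: 6.6. Distance in frame 3: 2.4.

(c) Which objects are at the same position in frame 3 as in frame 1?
the cyan triangle, the yellow pentagon, the green square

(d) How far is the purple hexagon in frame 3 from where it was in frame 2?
4.0

The purple hexagon moved from (5.3, 5.6) to (3.1, 8.9), a distance of √(2.2² + 3.3²) ≈ 4.0.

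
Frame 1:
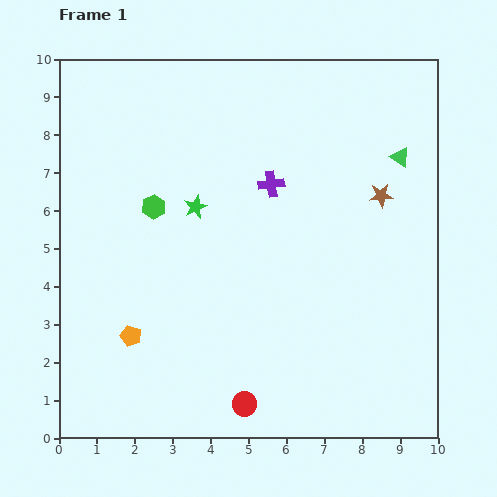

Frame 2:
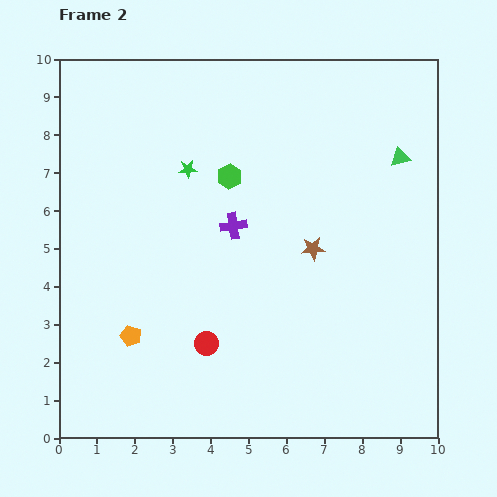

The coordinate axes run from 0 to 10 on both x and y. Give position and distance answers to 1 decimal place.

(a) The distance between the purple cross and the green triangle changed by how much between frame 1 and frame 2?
+1.3

Distance in frame 1: 3.5. Distance in frame 2: 4.8.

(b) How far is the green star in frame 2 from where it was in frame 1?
1.0

The green star moved from (3.6, 6.1) to (3.4, 7.1), a distance of √(0.2² + 1.0²) ≈ 1.0.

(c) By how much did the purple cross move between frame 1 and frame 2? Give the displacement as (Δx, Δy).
(-1.0, -1.1)

The purple cross was at (5.6, 6.7) in frame 1 and (4.6, 5.6) in frame 2.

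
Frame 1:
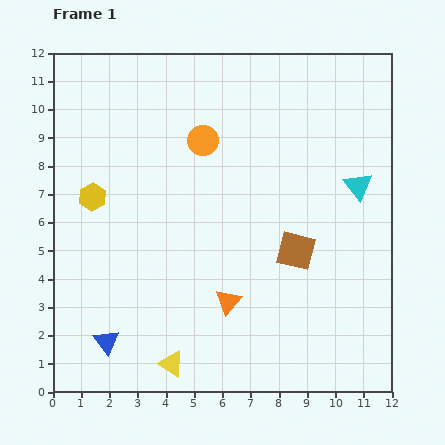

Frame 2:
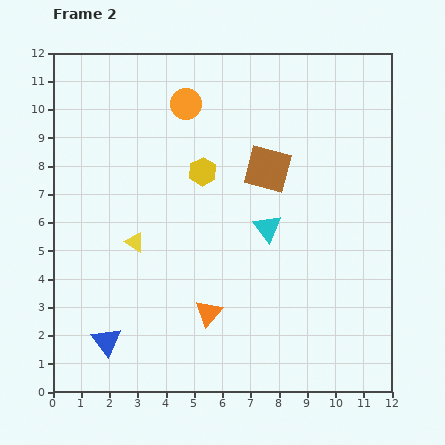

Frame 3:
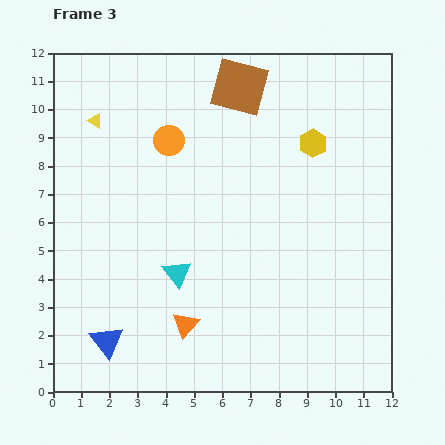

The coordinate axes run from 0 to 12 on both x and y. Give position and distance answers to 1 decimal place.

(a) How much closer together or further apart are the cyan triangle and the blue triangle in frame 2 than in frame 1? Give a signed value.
-3.5

Distance in frame 1: 10.5. Distance in frame 2: 7.0.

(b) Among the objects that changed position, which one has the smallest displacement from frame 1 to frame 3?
the orange circle

(moved 1.2)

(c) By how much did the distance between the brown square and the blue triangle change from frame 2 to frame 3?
+1.9

Distance in frame 2: 8.3. Distance in frame 3: 10.2.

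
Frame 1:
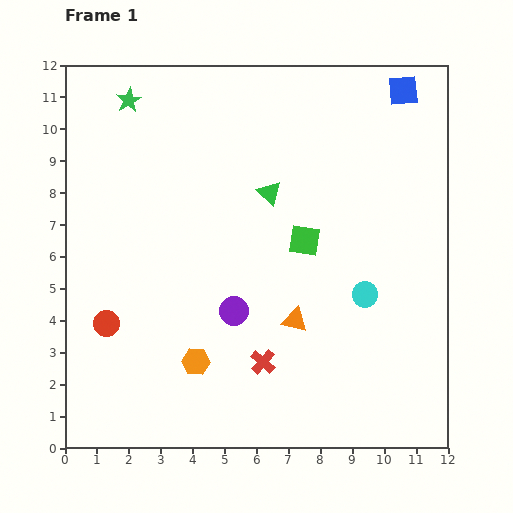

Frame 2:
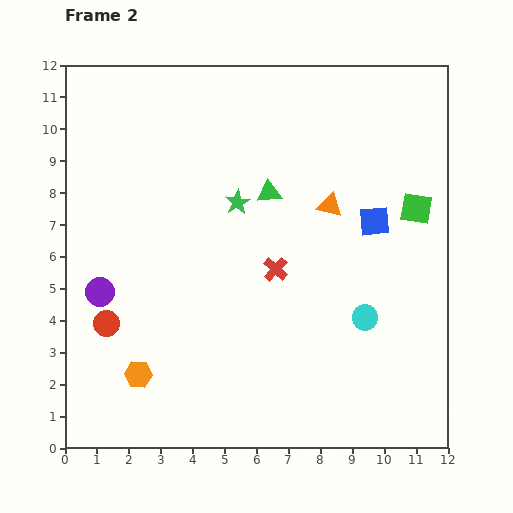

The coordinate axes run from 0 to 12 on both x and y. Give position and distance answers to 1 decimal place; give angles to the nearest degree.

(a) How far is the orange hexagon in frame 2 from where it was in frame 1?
1.8

The orange hexagon moved from (4.1, 2.7) to (2.3, 2.3), a distance of √(1.8² + 0.4²) ≈ 1.8.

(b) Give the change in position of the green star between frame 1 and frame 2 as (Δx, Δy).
(3.4, -3.2)

The green star was at (2.0, 10.9) in frame 1 and (5.4, 7.7) in frame 2.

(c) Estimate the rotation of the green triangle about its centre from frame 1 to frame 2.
50° counter-clockwise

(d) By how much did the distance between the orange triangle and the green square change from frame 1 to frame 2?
+0.2

Distance in frame 1: 2.5. Distance in frame 2: 2.7.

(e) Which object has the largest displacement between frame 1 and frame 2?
the green star

(moved 4.7; next 4.2)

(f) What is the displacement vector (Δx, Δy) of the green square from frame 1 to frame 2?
(3.5, 1.0)

The green square was at (7.5, 6.5) in frame 1 and (11.0, 7.5) in frame 2.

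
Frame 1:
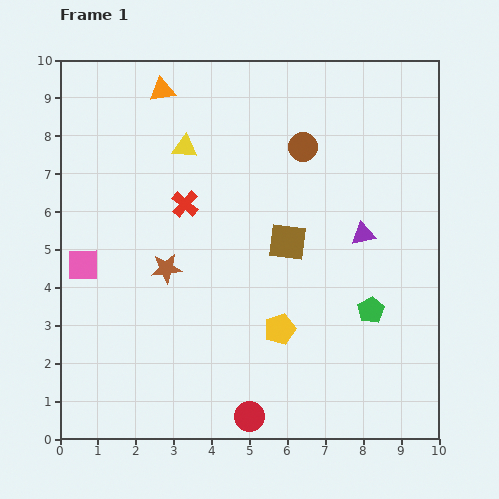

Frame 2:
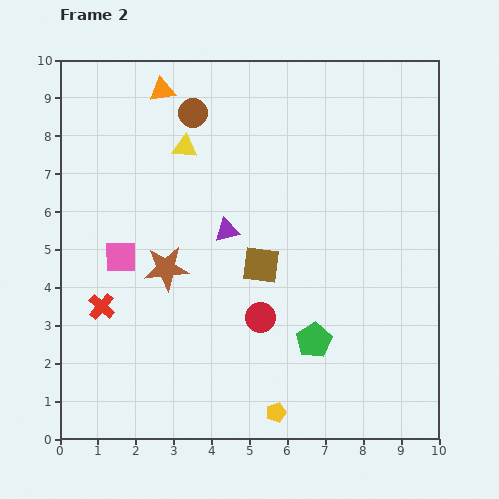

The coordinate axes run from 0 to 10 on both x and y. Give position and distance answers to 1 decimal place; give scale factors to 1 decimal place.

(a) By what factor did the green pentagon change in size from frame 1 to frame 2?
1.3×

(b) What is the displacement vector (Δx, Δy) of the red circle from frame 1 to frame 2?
(0.3, 2.6)

The red circle was at (5.0, 0.6) in frame 1 and (5.3, 3.2) in frame 2.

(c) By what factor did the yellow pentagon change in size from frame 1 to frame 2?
0.7×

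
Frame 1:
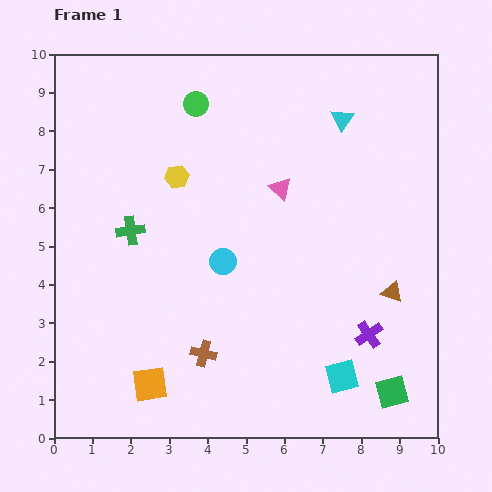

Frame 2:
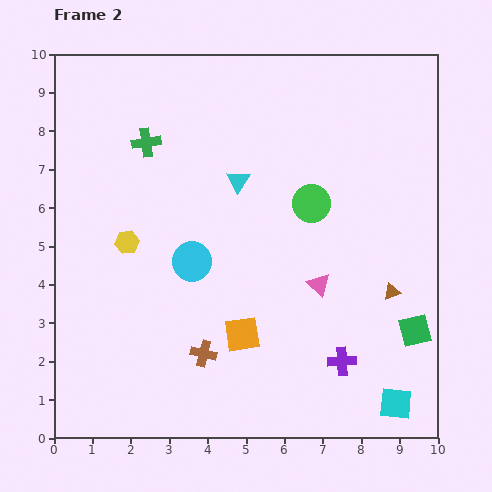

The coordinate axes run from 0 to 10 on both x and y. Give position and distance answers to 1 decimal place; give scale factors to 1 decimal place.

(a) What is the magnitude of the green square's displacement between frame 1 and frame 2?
1.7

The green square moved from (8.8, 1.2) to (9.4, 2.8), a distance of √(0.6² + 1.6²) ≈ 1.7.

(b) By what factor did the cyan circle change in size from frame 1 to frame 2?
1.5×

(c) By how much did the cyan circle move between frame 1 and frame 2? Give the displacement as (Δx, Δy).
(-0.8, 0.0)

The cyan circle was at (4.4, 4.6) in frame 1 and (3.6, 4.6) in frame 2.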